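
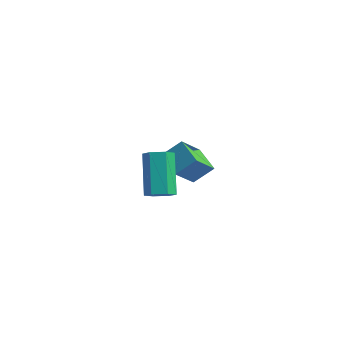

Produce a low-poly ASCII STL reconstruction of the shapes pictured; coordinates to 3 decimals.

solid 
facet normal 0.427 -0.281 -0.860
outer loop
vertex 3.141 -4.109 -1.501
vertex 2.569 -4.051 -1.804
vertex 2.972 -3.542 -1.77
endloop
endfacet
facet normal 0.866 0.400 0.300
outer loop
vertex 3.141 -4.109 -1.501
vertex 2.972 -3.542 -1.77
vertex 2.223 -3.508 0.347
endloop
endfacet
facet normal 0.866 0.400 0.300
outer loop
vertex 2.223 -3.508 0.347
vertex 2.972 -3.542 -1.77
vertex 2.054 -2.941 0.079
endloop
endfacet
facet normal -0.427 0.279 0.860
outer loop
vertex 2.223 -3.508 0.347
vertex 2.054 -2.941 0.079
vertex 1.651 -3.449 0.044
endloop
endfacet
facet normal 0.427 -0.280 -0.860
outer loop
vertex 2.972 -3.542 -1.77
vertex 2.569 -4.051 -1.804
vertex 2.4 -3.483 -2.073
endloop
endfacet
facet normal 0.208 0.956 -0.207
outer loop
vertex 2.972 -3.542 -1.77
vertex 2.4 -3.483 -2.073
vertex 2.054 -2.941 0.079
endloop
endfacet
facet normal 0.208 0.956 -0.207
outer loop
vertex 2.054 -2.941 0.079
vertex 2.4 -3.483 -2.073
vertex 1.482 -2.882 -0.224
endloop
endfacet
facet normal -0.427 0.279 0.860
outer loop
vertex 2.054 -2.941 0.079
vertex 1.482 -2.882 -0.224
vertex 1.651 -3.449 0.044
endloop
endfacet
facet normal 0.427 -0.280 -0.860
outer loop
vertex 2.4 -3.483 -2.073
vertex 2.569 -4.051 -1.804
vertex 1.997 -3.992 -2.107
endloop
endfacet
facet normal -0.659 0.555 -0.508
outer loop
vertex 2.4 -3.483 -2.073
vertex 1.997 -3.992 -2.107
vertex 1.482 -2.882 -0.224
endloop
endfacet
facet normal -0.658 0.556 -0.508
outer loop
vertex 1.482 -2.882 -0.224
vertex 1.997 -3.992 -2.107
vertex 1.079 -3.391 -0.259
endloop
endfacet
facet normal -0.427 0.279 0.860
outer loop
vertex 1.482 -2.882 -0.224
vertex 1.079 -3.391 -0.259
vertex 1.651 -3.449 0.044
endloop
endfacet
facet normal 0.427 -0.279 -0.860
outer loop
vertex 1.997 -3.992 -2.107
vertex 2.569 -4.051 -1.804
vertex 2.166 -4.559 -1.839
endloop
endfacet
facet normal -0.866 -0.400 -0.300
outer loop
vertex 1.997 -3.992 -2.107
vertex 2.166 -4.559 -1.839
vertex 1.079 -3.391 -0.259
endloop
endfacet
facet normal -0.866 -0.400 -0.300
outer loop
vertex 1.079 -3.391 -0.259
vertex 2.166 -4.559 -1.839
vertex 1.248 -3.958 0.01
endloop
endfacet
facet normal -0.427 0.281 0.860
outer loop
vertex 1.079 -3.391 -0.259
vertex 1.248 -3.958 0.01
vertex 1.651 -3.449 0.044
endloop
endfacet
facet normal 0.427 -0.279 -0.860
outer loop
vertex 2.166 -4.559 -1.839
vertex 2.569 -4.051 -1.804
vertex 2.738 -4.618 -1.536
endloop
endfacet
facet normal -0.208 -0.956 0.207
outer loop
vertex 2.166 -4.559 -1.839
vertex 2.738 -4.618 -1.536
vertex 1.248 -3.958 0.01
endloop
endfacet
facet normal -0.208 -0.956 0.207
outer loop
vertex 1.248 -3.958 0.01
vertex 2.738 -4.618 -1.536
vertex 1.82 -4.017 0.313
endloop
endfacet
facet normal -0.427 0.280 0.860
outer loop
vertex 1.248 -3.958 0.01
vertex 1.82 -4.017 0.313
vertex 1.651 -3.449 0.044
endloop
endfacet
facet normal 0.427 -0.279 -0.860
outer loop
vertex 2.738 -4.618 -1.536
vertex 2.569 -4.051 -1.804
vertex 3.141 -4.109 -1.501
endloop
endfacet
facet normal 0.658 -0.556 0.508
outer loop
vertex 2.738 -4.618 -1.536
vertex 3.141 -4.109 -1.501
vertex 1.82 -4.017 0.313
endloop
endfacet
facet normal 0.659 -0.555 0.508
outer loop
vertex 1.82 -4.017 0.313
vertex 3.141 -4.109 -1.501
vertex 2.223 -3.508 0.347
endloop
endfacet
facet normal -0.427 0.280 0.860
outer loop
vertex 1.82 -4.017 0.313
vertex 2.223 -3.508 0.347
vertex 1.651 -3.449 0.044
endloop
endfacet
facet normal -0.892 0.135 0.432
outer loop
vertex -2.976 1.224 -2.137
vertex -3.245 2.433 -3.07
vertex -3.494 0.466 -2.971
endloop
endfacet
facet normal 0.174 -0.780 0.601
outer loop
vertex -2.175 0.267 -3.61
vertex -2.976 1.224 -2.137
vertex -3.494 0.466 -2.971
endloop
endfacet
facet normal -0.891 0.135 0.433
outer loop
vertex -3.494 0.466 -2.971
vertex -3.245 2.433 -3.07
vertex -3.764 1.675 -3.903
endloop
endfacet
facet normal -0.418 -0.611 -0.672
outer loop
vertex -3.764 1.675 -3.903
vertex -2.175 0.267 -3.61
vertex -3.494 0.466 -2.971
endloop
endfacet
facet normal 0.418 0.612 0.672
outer loop
vertex -2.976 1.224 -2.137
vertex -1.926 2.234 -3.709
vertex -3.245 2.433 -3.07
endloop
endfacet
facet normal 0.174 -0.780 0.601
outer loop
vertex -1.656 1.025 -2.777
vertex -2.976 1.224 -2.137
vertex -2.175 0.267 -3.61
endloop
endfacet
facet normal 0.418 0.611 0.672
outer loop
vertex -1.656 1.025 -2.777
vertex -1.926 2.234 -3.709
vertex -2.976 1.224 -2.137
endloop
endfacet
facet normal -0.174 0.780 -0.601
outer loop
vertex -3.245 2.433 -3.07
vertex -1.926 2.234 -3.709
vertex -3.764 1.675 -3.903
endloop
endfacet
facet normal -0.418 -0.611 -0.672
outer loop
vertex -2.444 1.476 -4.543
vertex -2.175 0.267 -3.61
vertex -3.764 1.675 -3.903
endloop
endfacet
facet normal -0.174 0.780 -0.601
outer loop
vertex -3.764 1.675 -3.903
vertex -1.926 2.234 -3.709
vertex -2.444 1.476 -4.543
endloop
endfacet
facet normal 0.892 -0.135 -0.432
outer loop
vertex -2.444 1.476 -4.543
vertex -1.656 1.025 -2.777
vertex -2.175 0.267 -3.61
endloop
endfacet
facet normal 0.892 -0.134 -0.432
outer loop
vertex -1.926 2.234 -3.709
vertex -1.656 1.025 -2.777
vertex -2.444 1.476 -4.543
endloop
endfacet

endsolid


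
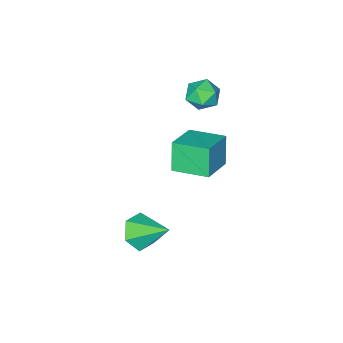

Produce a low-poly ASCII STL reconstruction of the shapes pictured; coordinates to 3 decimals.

solid 
facet normal -0.063 0.250 0.966
outer loop
vertex -2.544 1.328 1.811
vertex -2.776 0.521 2.005
vertex -1.942 0.741 2.002
endloop
endfacet
facet normal 0.429 0.646 0.631
outer loop
vertex -2.544 1.328 1.811
vertex -1.942 0.741 2.002
vertex -1.815 1.292 1.352
endloop
endfacet
facet normal 0.109 0.989 0.096
outer loop
vertex -2.544 1.328 1.811
vertex -1.815 1.292 1.352
vertex -2.569 1.414 0.953
endloop
endfacet
facet normal -0.581 0.808 0.098
outer loop
vertex -2.544 1.328 1.811
vertex -2.569 1.414 0.953
vertex -3.164 0.937 1.357
endloop
endfacet
facet normal -0.687 0.351 0.636
outer loop
vertex -2.544 1.328 1.811
vertex -3.164 0.937 1.357
vertex -2.776 0.521 2.005
endloop
endfacet
facet normal 0.914 0.204 0.351
outer loop
vertex -1.815 1.292 1.352
vertex -1.942 0.741 2.002
vertex -1.596 0.463 1.263
endloop
endfacet
facet normal 0.118 -0.435 0.893
outer loop
vertex -1.942 0.741 2.002
vertex -2.776 0.521 2.005
vertex -2.191 -0.014 1.667
endloop
endfacet
facet normal -0.892 -0.274 0.358
outer loop
vertex -2.776 0.521 2.005
vertex -3.164 0.937 1.357
vertex -2.945 0.108 1.268
endloop
endfacet
facet normal -0.721 0.465 -0.513
outer loop
vertex -3.164 0.937 1.357
vertex -2.569 1.414 0.953
vertex -2.818 0.659 0.618
endloop
endfacet
facet normal 0.396 0.759 -0.516
outer loop
vertex -2.569 1.414 0.953
vertex -1.815 1.292 1.352
vertex -1.984 0.879 0.615
endloop
endfacet
facet normal 0.581 -0.808 -0.098
outer loop
vertex -2.216 0.072 0.809
vertex -1.596 0.463 1.263
vertex -2.191 -0.014 1.667
endloop
endfacet
facet normal -0.109 -0.989 -0.096
outer loop
vertex -2.216 0.072 0.809
vertex -2.191 -0.014 1.667
vertex -2.945 0.108 1.268
endloop
endfacet
facet normal -0.429 -0.646 -0.631
outer loop
vertex -2.216 0.072 0.809
vertex -2.945 0.108 1.268
vertex -2.818 0.659 0.618
endloop
endfacet
facet normal 0.063 -0.250 -0.966
outer loop
vertex -2.216 0.072 0.809
vertex -2.818 0.659 0.618
vertex -1.984 0.879 0.615
endloop
endfacet
facet normal 0.687 -0.351 -0.636
outer loop
vertex -2.216 0.072 0.809
vertex -1.984 0.879 0.615
vertex -1.596 0.463 1.263
endloop
endfacet
facet normal 0.721 -0.465 0.513
outer loop
vertex -2.191 -0.014 1.667
vertex -1.596 0.463 1.263
vertex -1.942 0.741 2.002
endloop
endfacet
facet normal -0.396 -0.759 0.516
outer loop
vertex -2.945 0.108 1.268
vertex -2.191 -0.014 1.667
vertex -2.776 0.521 2.005
endloop
endfacet
facet normal -0.914 -0.204 -0.351
outer loop
vertex -2.818 0.659 0.618
vertex -2.945 0.108 1.268
vertex -3.164 0.937 1.357
endloop
endfacet
facet normal -0.118 0.435 -0.893
outer loop
vertex -1.984 0.879 0.615
vertex -2.818 0.659 0.618
vertex -2.569 1.414 0.953
endloop
endfacet
facet normal 0.892 0.274 -0.358
outer loop
vertex -1.596 0.463 1.263
vertex -1.984 0.879 0.615
vertex -1.815 1.292 1.352
endloop
endfacet
facet normal -0.874 -0.358 -0.328
outer loop
vertex -1.823 0.467 -1.038
vertex -2.559 2.034 -0.786
vertex -1.449 0.873 -2.476
endloop
endfacet
facet normal 0.420 -0.896 -0.144
outer loop
vertex 0.099 1.506 -1.894
vertex -1.823 0.467 -1.038
vertex -1.449 0.873 -2.476
endloop
endfacet
facet normal -0.874 -0.357 -0.329
outer loop
vertex -1.449 0.873 -2.476
vertex -2.559 2.034 -0.786
vertex -2.184 2.441 -2.224
endloop
endfacet
facet normal 0.243 0.264 -0.933
outer loop
vertex -2.184 2.441 -2.224
vertex 0.099 1.506 -1.894
vertex -1.449 0.873 -2.476
endloop
endfacet
facet normal -0.243 -0.264 0.933
outer loop
vertex -1.823 0.467 -1.038
vertex -1.011 2.667 -0.204
vertex -2.559 2.034 -0.786
endloop
endfacet
facet normal 0.420 -0.896 -0.144
outer loop
vertex -0.276 1.099 -0.456
vertex -1.823 0.467 -1.038
vertex 0.099 1.506 -1.894
endloop
endfacet
facet normal -0.243 -0.264 0.933
outer loop
vertex -0.276 1.099 -0.456
vertex -1.011 2.667 -0.204
vertex -1.823 0.467 -1.038
endloop
endfacet
facet normal -0.420 0.896 0.144
outer loop
vertex -2.559 2.034 -0.786
vertex -1.011 2.667 -0.204
vertex -2.184 2.441 -2.224
endloop
endfacet
facet normal 0.243 0.264 -0.933
outer loop
vertex -0.637 3.073 -1.642
vertex 0.099 1.506 -1.894
vertex -2.184 2.441 -2.224
endloop
endfacet
facet normal -0.420 0.896 0.144
outer loop
vertex -2.184 2.441 -2.224
vertex -1.011 2.667 -0.204
vertex -0.637 3.073 -1.642
endloop
endfacet
facet normal 0.874 0.358 0.329
outer loop
vertex -0.637 3.073 -1.642
vertex -0.276 1.099 -0.456
vertex 0.099 1.506 -1.894
endloop
endfacet
facet normal 0.874 0.357 0.328
outer loop
vertex -1.011 2.667 -0.204
vertex -0.276 1.099 -0.456
vertex -0.637 3.073 -1.642
endloop
endfacet
facet normal 0.228 -0.786 -0.575
outer loop
vertex 3.423 2.433 -2.443
vertex 3.015 2.853 -3.178
vertex 3.929 2.991 -3.005
endloop
endfacet
facet normal 0.646 0.166 0.746
outer loop
vertex 3.423 2.433 -2.443
vertex 3.929 2.991 -3.005
vertex 2.605 4.267 -2.142
endloop
endfacet
facet normal 0.228 -0.785 -0.576
outer loop
vertex 3.929 2.991 -3.005
vertex 3.015 2.853 -3.178
vertex 3.52 3.412 -3.74
endloop
endfacet
facet normal 0.700 0.714 0.019
outer loop
vertex 3.929 2.991 -3.005
vertex 3.52 3.412 -3.74
vertex 2.605 4.267 -2.142
endloop
endfacet
facet normal 0.229 -0.785 -0.576
outer loop
vertex 3.52 3.412 -3.74
vertex 3.015 2.853 -3.178
vertex 2.607 3.273 -3.913
endloop
endfacet
facet normal -0.040 0.871 -0.489
outer loop
vertex 3.52 3.412 -3.74
vertex 2.607 3.273 -3.913
vertex 2.605 4.267 -2.142
endloop
endfacet
facet normal 0.228 -0.786 -0.575
outer loop
vertex 2.607 3.273 -3.913
vertex 3.015 2.853 -3.178
vertex 2.101 2.715 -3.351
endloop
endfacet
facet normal -0.833 0.482 -0.271
outer loop
vertex 2.607 3.273 -3.913
vertex 2.101 2.715 -3.351
vertex 2.605 4.267 -2.142
endloop
endfacet
facet normal 0.228 -0.786 -0.575
outer loop
vertex 2.101 2.715 -3.351
vertex 3.015 2.853 -3.178
vertex 2.51 2.295 -2.616
endloop
endfacet
facet normal -0.888 -0.067 0.456
outer loop
vertex 2.101 2.715 -3.351
vertex 2.51 2.295 -2.616
vertex 2.605 4.267 -2.142
endloop
endfacet
facet normal 0.228 -0.786 -0.575
outer loop
vertex 2.51 2.295 -2.616
vertex 3.015 2.853 -3.178
vertex 3.423 2.433 -2.443
endloop
endfacet
facet normal -0.149 -0.224 0.963
outer loop
vertex 2.51 2.295 -2.616
vertex 3.423 2.433 -2.443
vertex 2.605 4.267 -2.142
endloop
endfacet

endsolid


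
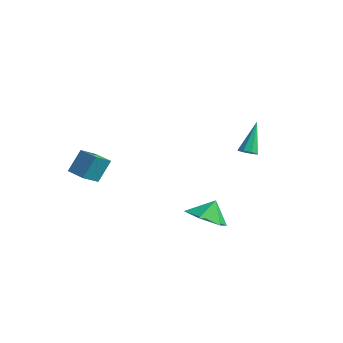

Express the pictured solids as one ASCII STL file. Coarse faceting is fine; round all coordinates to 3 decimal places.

solid 
facet normal -0.016 -0.538 -0.843
outer loop
vertex 4.328 0.309 -3.743
vertex 3.241 0.383 -3.77
vertex 3.851 1.139 -4.264
endloop
endfacet
facet normal 0.703 0.621 0.347
outer loop
vertex 4.328 0.309 -3.743
vertex 3.851 1.139 -4.264
vertex 3.259 0.997 -2.81
endloop
endfacet
facet normal -0.015 -0.538 -0.843
outer loop
vertex 3.851 1.139 -4.264
vertex 3.241 0.383 -3.77
vertex 2.764 1.213 -4.292
endloop
endfacet
facet normal 0.064 0.990 0.123
outer loop
vertex 3.851 1.139 -4.264
vertex 2.764 1.213 -4.292
vertex 3.259 0.997 -2.81
endloop
endfacet
facet normal -0.015 -0.538 -0.843
outer loop
vertex 2.764 1.213 -4.292
vertex 3.241 0.383 -3.77
vertex 2.154 0.457 -3.798
endloop
endfacet
facet normal -0.628 0.712 0.314
outer loop
vertex 2.764 1.213 -4.292
vertex 2.154 0.457 -3.798
vertex 3.259 0.997 -2.81
endloop
endfacet
facet normal -0.015 -0.538 -0.843
outer loop
vertex 2.154 0.457 -3.798
vertex 3.241 0.383 -3.77
vertex 2.631 -0.373 -3.276
endloop
endfacet
facet normal -0.683 0.065 0.728
outer loop
vertex 2.154 0.457 -3.798
vertex 2.631 -0.373 -3.276
vertex 3.259 0.997 -2.81
endloop
endfacet
facet normal -0.016 -0.538 -0.843
outer loop
vertex 2.631 -0.373 -3.276
vertex 3.241 0.383 -3.77
vertex 3.718 -0.447 -3.249
endloop
endfacet
facet normal -0.044 -0.303 0.952
outer loop
vertex 2.631 -0.373 -3.276
vertex 3.718 -0.447 -3.249
vertex 3.259 0.997 -2.81
endloop
endfacet
facet normal -0.016 -0.538 -0.843
outer loop
vertex 3.718 -0.447 -3.249
vertex 3.241 0.383 -3.77
vertex 4.328 0.309 -3.743
endloop
endfacet
facet normal 0.648 -0.025 0.761
outer loop
vertex 3.718 -0.447 -3.249
vertex 4.328 0.309 -3.743
vertex 3.259 0.997 -2.81
endloop
endfacet
facet normal 0.221 -0.513 -0.829
outer loop
vertex 3.091 3.355 -0.527
vertex 2.656 3.513 -0.741
vertex 3.134 3.69 -0.723
endloop
endfacet
facet normal 0.885 0.145 0.443
outer loop
vertex 3.091 3.355 -0.527
vertex 3.134 3.69 -0.723
vertex 2.244 4.467 0.801
endloop
endfacet
facet normal 0.221 -0.512 -0.830
outer loop
vertex 3.134 3.69 -0.723
vertex 2.656 3.513 -0.741
vertex 2.897 3.922 -0.929
endloop
endfacet
facet normal 0.686 0.727 0.030
outer loop
vertex 3.134 3.69 -0.723
vertex 2.897 3.922 -0.929
vertex 2.244 4.467 0.801
endloop
endfacet
facet normal 0.224 -0.513 -0.829
outer loop
vertex 2.897 3.922 -0.929
vertex 2.656 3.513 -0.741
vertex 2.519 3.914 -1.026
endloop
endfacet
facet normal 0.052 0.958 -0.282
outer loop
vertex 2.897 3.922 -0.929
vertex 2.519 3.914 -1.026
vertex 2.244 4.467 0.801
endloop
endfacet
facet normal 0.220 -0.514 -0.829
outer loop
vertex 2.519 3.914 -1.026
vertex 2.656 3.513 -0.741
vertex 2.221 3.672 -0.955
endloop
endfacet
facet normal -0.643 0.701 -0.309
outer loop
vertex 2.519 3.914 -1.026
vertex 2.221 3.672 -0.955
vertex 2.244 4.467 0.801
endloop
endfacet
facet normal 0.221 -0.512 -0.830
outer loop
vertex 2.221 3.672 -0.955
vertex 2.656 3.513 -0.741
vertex 2.178 3.337 -0.76
endloop
endfacet
facet normal -0.994 0.107 -0.035
outer loop
vertex 2.221 3.672 -0.955
vertex 2.178 3.337 -0.76
vertex 2.244 4.467 0.801
endloop
endfacet
facet normal 0.221 -0.511 -0.830
outer loop
vertex 2.178 3.337 -0.76
vertex 2.656 3.513 -0.741
vertex 2.415 3.105 -0.554
endloop
endfacet
facet normal -0.794 -0.476 0.378
outer loop
vertex 2.178 3.337 -0.76
vertex 2.415 3.105 -0.554
vertex 2.244 4.467 0.801
endloop
endfacet
facet normal 0.224 -0.512 -0.829
outer loop
vertex 2.415 3.105 -0.554
vertex 2.656 3.513 -0.741
vertex 2.793 3.113 -0.457
endloop
endfacet
facet normal -0.162 -0.706 0.689
outer loop
vertex 2.415 3.105 -0.554
vertex 2.793 3.113 -0.457
vertex 2.244 4.467 0.801
endloop
endfacet
facet normal 0.222 -0.513 -0.829
outer loop
vertex 2.793 3.113 -0.457
vertex 2.656 3.513 -0.741
vertex 3.091 3.355 -0.527
endloop
endfacet
facet normal 0.533 -0.450 0.717
outer loop
vertex 2.793 3.113 -0.457
vertex 3.091 3.355 -0.527
vertex 2.244 4.467 0.801
endloop
endfacet
facet normal -0.996 -0.051 0.071
outer loop
vertex -3.328 -1.606 -1.178
vertex -3.423 -0.623 -1.806
vertex -3.373 -2.351 -2.339
endloop
endfacet
facet normal 0.081 -0.840 0.536
outer loop
vertex -2.317 -2.297 -2.414
vertex -3.328 -1.606 -1.178
vertex -3.373 -2.351 -2.339
endloop
endfacet
facet normal -0.996 -0.051 0.071
outer loop
vertex -3.373 -2.351 -2.339
vertex -3.423 -0.623 -1.806
vertex -3.468 -1.368 -2.966
endloop
endfacet
facet normal -0.032 -0.540 -0.841
outer loop
vertex -3.468 -1.368 -2.966
vertex -2.317 -2.297 -2.414
vertex -3.373 -2.351 -2.339
endloop
endfacet
facet normal 0.032 0.540 0.841
outer loop
vertex -3.328 -1.606 -1.178
vertex -2.367 -0.569 -1.881
vertex -3.423 -0.623 -1.806
endloop
endfacet
facet normal 0.082 -0.840 0.536
outer loop
vertex -2.272 -1.552 -1.254
vertex -3.328 -1.606 -1.178
vertex -2.317 -2.297 -2.414
endloop
endfacet
facet normal 0.033 0.540 0.841
outer loop
vertex -2.272 -1.552 -1.254
vertex -2.367 -0.569 -1.881
vertex -3.328 -1.606 -1.178
endloop
endfacet
facet normal -0.081 0.840 -0.536
outer loop
vertex -3.423 -0.623 -1.806
vertex -2.367 -0.569 -1.881
vertex -3.468 -1.368 -2.966
endloop
endfacet
facet normal -0.033 -0.540 -0.841
outer loop
vertex -2.412 -1.314 -3.042
vertex -2.317 -2.297 -2.414
vertex -3.468 -1.368 -2.966
endloop
endfacet
facet normal -0.082 0.840 -0.536
outer loop
vertex -3.468 -1.368 -2.966
vertex -2.367 -0.569 -1.881
vertex -2.412 -1.314 -3.042
endloop
endfacet
facet normal 0.996 0.051 -0.071
outer loop
vertex -2.412 -1.314 -3.042
vertex -2.272 -1.552 -1.254
vertex -2.317 -2.297 -2.414
endloop
endfacet
facet normal 0.996 0.051 -0.071
outer loop
vertex -2.367 -0.569 -1.881
vertex -2.272 -1.552 -1.254
vertex -2.412 -1.314 -3.042
endloop
endfacet

endsolid


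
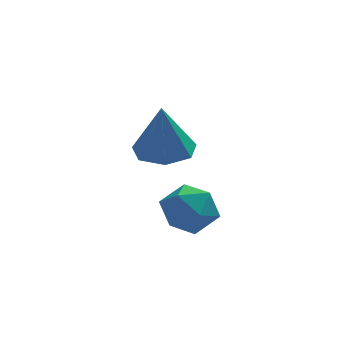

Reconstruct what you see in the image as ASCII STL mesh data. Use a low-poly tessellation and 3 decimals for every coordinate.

solid 
facet normal 0.060 0.113 -0.992
outer loop
vertex -3.007 -3.149 0.137
vertex -3.694 -2.466 0.173
vertex -2.732 -2.361 0.243
endloop
endfacet
facet normal 0.827 -0.348 0.442
outer loop
vertex -3.007 -3.149 0.137
vertex -2.732 -2.361 0.243
vertex -3.806 -2.674 2.007
endloop
endfacet
facet normal 0.060 0.113 -0.992
outer loop
vertex -2.732 -2.361 0.243
vertex -3.694 -2.466 0.173
vertex -3.182 -1.651 0.297
endloop
endfacet
facet normal 0.737 0.427 0.524
outer loop
vertex -2.732 -2.361 0.243
vertex -3.182 -1.651 0.297
vertex -3.806 -2.674 2.007
endloop
endfacet
facet normal 0.060 0.113 -0.992
outer loop
vertex -3.182 -1.651 0.297
vertex -3.694 -2.466 0.173
vertex -4.017 -1.555 0.257
endloop
endfacet
facet normal 0.072 0.844 0.531
outer loop
vertex -3.182 -1.651 0.297
vertex -4.017 -1.555 0.257
vertex -3.806 -2.674 2.007
endloop
endfacet
facet normal 0.062 0.113 -0.992
outer loop
vertex -4.017 -1.555 0.257
vertex -3.694 -2.466 0.173
vertex -4.609 -2.144 0.153
endloop
endfacet
facet normal -0.666 0.589 0.457
outer loop
vertex -4.017 -1.555 0.257
vertex -4.609 -2.144 0.153
vertex -3.806 -2.674 2.007
endloop
endfacet
facet normal 0.061 0.112 -0.992
outer loop
vertex -4.609 -2.144 0.153
vertex -3.694 -2.466 0.173
vertex -4.512 -2.976 0.065
endloop
endfacet
facet normal -0.922 -0.145 0.358
outer loop
vertex -4.609 -2.144 0.153
vertex -4.512 -2.976 0.065
vertex -3.806 -2.674 2.007
endloop
endfacet
facet normal 0.060 0.114 -0.992
outer loop
vertex -4.512 -2.976 0.065
vertex -3.694 -2.466 0.173
vertex -3.799 -3.423 0.057
endloop
endfacet
facet normal -0.503 -0.808 0.308
outer loop
vertex -4.512 -2.976 0.065
vertex -3.799 -3.423 0.057
vertex -3.806 -2.674 2.007
endloop
endfacet
facet normal 0.061 0.114 -0.992
outer loop
vertex -3.799 -3.423 0.057
vertex -3.694 -2.466 0.173
vertex -3.007 -3.149 0.137
endloop
endfacet
facet normal 0.275 -0.897 0.346
outer loop
vertex -3.799 -3.423 0.057
vertex -3.007 -3.149 0.137
vertex -3.806 -2.674 2.007
endloop
endfacet
facet normal 0.207 0.946 0.249
outer loop
vertex -3.207 -2.139 -2.34
vertex -3.098 -2.411 -1.396
vertex -2.32 -2.421 -2.006
endloop
endfacet
facet normal 0.415 0.808 -0.419
outer loop
vertex -3.207 -2.139 -2.34
vertex -2.32 -2.421 -2.006
vertex -2.632 -2.722 -2.894
endloop
endfacet
facet normal -0.157 0.594 -0.789
outer loop
vertex -3.207 -2.139 -2.34
vertex -2.632 -2.722 -2.894
vertex -3.603 -2.898 -2.833
endloop
endfacet
facet normal -0.719 0.601 -0.348
outer loop
vertex -3.207 -2.139 -2.34
vertex -3.603 -2.898 -2.833
vertex -3.891 -2.706 -1.907
endloop
endfacet
facet normal -0.493 0.819 0.293
outer loop
vertex -3.207 -2.139 -2.34
vertex -3.891 -2.706 -1.907
vertex -3.098 -2.411 -1.396
endloop
endfacet
facet normal 0.878 0.265 -0.398
outer loop
vertex -2.632 -2.722 -2.894
vertex -2.32 -2.421 -2.006
vertex -2.169 -3.354 -2.293
endloop
endfacet
facet normal 0.542 0.489 0.683
outer loop
vertex -2.32 -2.421 -2.006
vertex -3.098 -2.411 -1.396
vertex -2.457 -3.162 -1.367
endloop
endfacet
facet normal -0.592 0.284 0.754
outer loop
vertex -3.098 -2.411 -1.396
vertex -3.891 -2.706 -1.907
vertex -3.428 -3.338 -1.306
endloop
endfacet
facet normal -0.957 -0.068 -0.283
outer loop
vertex -3.891 -2.706 -1.907
vertex -3.603 -2.898 -2.833
vertex -3.74 -3.639 -2.194
endloop
endfacet
facet normal -0.048 -0.080 -0.996
outer loop
vertex -3.603 -2.898 -2.833
vertex -2.632 -2.722 -2.894
vertex -2.962 -3.649 -2.804
endloop
endfacet
facet normal 0.719 -0.601 0.348
outer loop
vertex -2.853 -3.921 -1.86
vertex -2.169 -3.354 -2.293
vertex -2.457 -3.162 -1.367
endloop
endfacet
facet normal 0.157 -0.594 0.789
outer loop
vertex -2.853 -3.921 -1.86
vertex -2.457 -3.162 -1.367
vertex -3.428 -3.338 -1.306
endloop
endfacet
facet normal -0.415 -0.808 0.419
outer loop
vertex -2.853 -3.921 -1.86
vertex -3.428 -3.338 -1.306
vertex -3.74 -3.639 -2.194
endloop
endfacet
facet normal -0.207 -0.946 -0.249
outer loop
vertex -2.853 -3.921 -1.86
vertex -3.74 -3.639 -2.194
vertex -2.962 -3.649 -2.804
endloop
endfacet
facet normal 0.493 -0.819 -0.293
outer loop
vertex -2.853 -3.921 -1.86
vertex -2.962 -3.649 -2.804
vertex -2.169 -3.354 -2.293
endloop
endfacet
facet normal 0.957 0.068 0.283
outer loop
vertex -2.457 -3.162 -1.367
vertex -2.169 -3.354 -2.293
vertex -2.32 -2.421 -2.006
endloop
endfacet
facet normal 0.048 0.080 0.996
outer loop
vertex -3.428 -3.338 -1.306
vertex -2.457 -3.162 -1.367
vertex -3.098 -2.411 -1.396
endloop
endfacet
facet normal -0.878 -0.265 0.398
outer loop
vertex -3.74 -3.639 -2.194
vertex -3.428 -3.338 -1.306
vertex -3.891 -2.706 -1.907
endloop
endfacet
facet normal -0.542 -0.489 -0.683
outer loop
vertex -2.962 -3.649 -2.804
vertex -3.74 -3.639 -2.194
vertex -3.603 -2.898 -2.833
endloop
endfacet
facet normal 0.592 -0.284 -0.754
outer loop
vertex -2.169 -3.354 -2.293
vertex -2.962 -3.649 -2.804
vertex -2.632 -2.722 -2.894
endloop
endfacet

endsolid


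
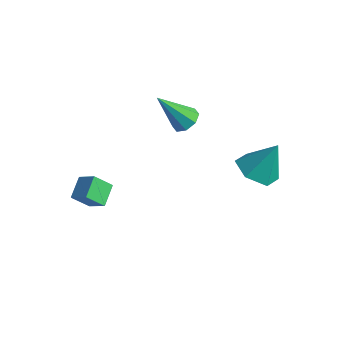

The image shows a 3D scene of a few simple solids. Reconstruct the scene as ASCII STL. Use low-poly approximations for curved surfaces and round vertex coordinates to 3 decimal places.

solid 
facet normal -0.305 -0.383 -0.872
outer loop
vertex 4.007 1.415 -1.693
vertex 3.11 1.863 -1.576
vertex 3.858 2.347 -2.05
endloop
endfacet
facet normal 0.976 0.193 0.097
outer loop
vertex 4.007 1.415 -1.693
vertex 3.858 2.347 -2.05
vertex 3.63 2.517 -0.084
endloop
endfacet
facet normal -0.305 -0.383 -0.872
outer loop
vertex 3.858 2.347 -2.05
vertex 3.11 1.863 -1.576
vertex 2.96 2.796 -1.933
endloop
endfacet
facet normal 0.444 0.895 -0.026
outer loop
vertex 3.858 2.347 -2.05
vertex 2.96 2.796 -1.933
vertex 3.63 2.517 -0.084
endloop
endfacet
facet normal -0.305 -0.383 -0.872
outer loop
vertex 2.96 2.796 -1.933
vertex 3.11 1.863 -1.576
vertex 2.212 2.311 -1.459
endloop
endfacet
facet normal -0.394 0.877 0.275
outer loop
vertex 2.96 2.796 -1.933
vertex 2.212 2.311 -1.459
vertex 3.63 2.517 -0.084
endloop
endfacet
facet normal -0.305 -0.383 -0.872
outer loop
vertex 2.212 2.311 -1.459
vertex 3.11 1.863 -1.576
vertex 2.361 1.378 -1.101
endloop
endfacet
facet normal -0.699 0.156 0.698
outer loop
vertex 2.212 2.311 -1.459
vertex 2.361 1.378 -1.101
vertex 3.63 2.517 -0.084
endloop
endfacet
facet normal -0.305 -0.383 -0.872
outer loop
vertex 2.361 1.378 -1.101
vertex 3.11 1.863 -1.576
vertex 3.259 0.93 -1.218
endloop
endfacet
facet normal -0.166 -0.547 0.820
outer loop
vertex 2.361 1.378 -1.101
vertex 3.259 0.93 -1.218
vertex 3.63 2.517 -0.084
endloop
endfacet
facet normal -0.305 -0.383 -0.872
outer loop
vertex 3.259 0.93 -1.218
vertex 3.11 1.863 -1.576
vertex 4.007 1.415 -1.693
endloop
endfacet
facet normal 0.672 -0.528 0.519
outer loop
vertex 3.259 0.93 -1.218
vertex 4.007 1.415 -1.693
vertex 3.63 2.517 -0.084
endloop
endfacet
facet normal -0.822 -0.051 -0.567
outer loop
vertex -2.716 -2.376 -2.719
vertex -2.245 -1.808 -3.452
vertex -2.349 -3.262 -3.171
endloop
endfacet
facet normal -0.453 -0.547 0.704
outer loop
vertex -1.535 -3.212 -2.608
vertex -2.716 -2.376 -2.719
vertex -2.349 -3.262 -3.171
endloop
endfacet
facet normal -0.821 -0.051 -0.568
outer loop
vertex -2.349 -3.262 -3.171
vertex -2.245 -1.808 -3.452
vertex -1.878 -2.694 -3.903
endloop
endfacet
facet normal 0.346 -0.836 -0.426
outer loop
vertex -1.878 -2.694 -3.903
vertex -1.535 -3.212 -2.608
vertex -2.349 -3.262 -3.171
endloop
endfacet
facet normal -0.346 0.836 0.426
outer loop
vertex -2.716 -2.376 -2.719
vertex -1.431 -1.758 -2.889
vertex -2.245 -1.808 -3.452
endloop
endfacet
facet normal -0.453 -0.546 0.705
outer loop
vertex -1.902 -2.326 -2.157
vertex -2.716 -2.376 -2.719
vertex -1.535 -3.212 -2.608
endloop
endfacet
facet normal -0.346 0.836 0.426
outer loop
vertex -1.902 -2.326 -2.157
vertex -1.431 -1.758 -2.889
vertex -2.716 -2.376 -2.719
endloop
endfacet
facet normal 0.453 0.546 -0.704
outer loop
vertex -2.245 -1.808 -3.452
vertex -1.431 -1.758 -2.889
vertex -1.878 -2.694 -3.903
endloop
endfacet
facet normal 0.345 -0.836 -0.426
outer loop
vertex -1.064 -2.644 -3.341
vertex -1.535 -3.212 -2.608
vertex -1.878 -2.694 -3.903
endloop
endfacet
facet normal 0.453 0.547 -0.704
outer loop
vertex -1.878 -2.694 -3.903
vertex -1.431 -1.758 -2.889
vertex -1.064 -2.644 -3.341
endloop
endfacet
facet normal 0.822 0.051 0.568
outer loop
vertex -1.064 -2.644 -3.341
vertex -1.902 -2.326 -2.157
vertex -1.535 -3.212 -2.608
endloop
endfacet
facet normal 0.822 0.051 0.568
outer loop
vertex -1.431 -1.758 -2.889
vertex -1.902 -2.326 -2.157
vertex -1.064 -2.644 -3.341
endloop
endfacet
facet normal 0.437 0.416 -0.797
outer loop
vertex -0.037 1.181 -0.484
vertex -0.496 1.683 -0.474
vertex 0.114 1.584 -0.191
endloop
endfacet
facet normal 0.675 -0.582 0.453
outer loop
vertex -0.037 1.181 -0.484
vertex 0.114 1.584 -0.191
vertex -1.344 0.877 1.074
endloop
endfacet
facet normal 0.437 0.415 -0.798
outer loop
vertex 0.114 1.584 -0.191
vertex -0.496 1.683 -0.474
vertex -0.092 2.045 -0.064
endloop
endfacet
facet normal 0.634 0.071 0.770
outer loop
vertex 0.114 1.584 -0.191
vertex -0.092 2.045 -0.064
vertex -1.344 0.877 1.074
endloop
endfacet
facet normal 0.437 0.416 -0.798
outer loop
vertex -0.092 2.045 -0.064
vertex -0.496 1.683 -0.474
vertex -0.535 2.294 -0.177
endloop
endfacet
facet normal 0.143 0.608 0.781
outer loop
vertex -0.092 2.045 -0.064
vertex -0.535 2.294 -0.177
vertex -1.344 0.877 1.074
endloop
endfacet
facet normal 0.437 0.416 -0.798
outer loop
vertex -0.535 2.294 -0.177
vertex -0.496 1.683 -0.474
vertex -0.955 2.185 -0.464
endloop
endfacet
facet normal -0.512 0.714 0.478
outer loop
vertex -0.535 2.294 -0.177
vertex -0.955 2.185 -0.464
vertex -1.344 0.877 1.074
endloop
endfacet
facet normal 0.436 0.414 -0.799
outer loop
vertex -0.955 2.185 -0.464
vertex -0.496 1.683 -0.474
vertex -1.107 1.782 -0.756
endloop
endfacet
facet normal -0.944 0.327 0.040
outer loop
vertex -0.955 2.185 -0.464
vertex -1.107 1.782 -0.756
vertex -1.344 0.877 1.074
endloop
endfacet
facet normal 0.436 0.417 -0.798
outer loop
vertex -1.107 1.782 -0.756
vertex -0.496 1.683 -0.474
vertex -0.901 1.322 -0.884
endloop
endfacet
facet normal -0.903 -0.327 -0.279
outer loop
vertex -1.107 1.782 -0.756
vertex -0.901 1.322 -0.884
vertex -1.344 0.877 1.074
endloop
endfacet
facet normal 0.437 0.416 -0.798
outer loop
vertex -0.901 1.322 -0.884
vertex -0.496 1.683 -0.474
vertex -0.458 1.073 -0.771
endloop
endfacet
facet normal -0.412 -0.864 -0.290
outer loop
vertex -0.901 1.322 -0.884
vertex -0.458 1.073 -0.771
vertex -1.344 0.877 1.074
endloop
endfacet
facet normal 0.437 0.416 -0.798
outer loop
vertex -0.458 1.073 -0.771
vertex -0.496 1.683 -0.474
vertex -0.037 1.181 -0.484
endloop
endfacet
facet normal 0.241 -0.971 0.012
outer loop
vertex -0.458 1.073 -0.771
vertex -0.037 1.181 -0.484
vertex -1.344 0.877 1.074
endloop
endfacet

endsolid


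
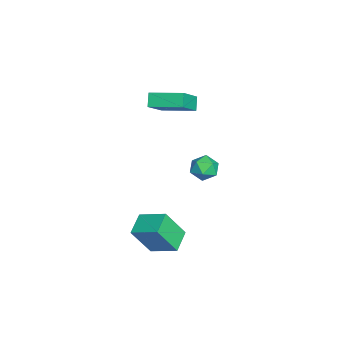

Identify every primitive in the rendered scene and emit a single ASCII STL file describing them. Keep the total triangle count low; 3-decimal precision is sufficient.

solid 
facet normal -0.676 0.031 0.736
outer loop
vertex -2.973 0.699 4.737
vertex -2.39 2.708 5.188
vertex -4.418 1.422 3.381
endloop
endfacet
facet normal -0.272 -0.939 -0.211
outer loop
vertex -3.75 1.392 2.652
vertex -2.973 0.699 4.737
vertex -4.418 1.422 3.381
endloop
endfacet
facet normal -0.676 0.030 0.737
outer loop
vertex -4.418 1.422 3.381
vertex -2.39 2.708 5.188
vertex -3.836 3.431 3.832
endloop
endfacet
facet normal -0.686 0.343 -0.642
outer loop
vertex -3.836 3.431 3.832
vertex -3.75 1.392 2.652
vertex -4.418 1.422 3.381
endloop
endfacet
facet normal 0.685 -0.343 0.642
outer loop
vertex -2.973 0.699 4.737
vertex -1.722 2.678 4.459
vertex -2.39 2.708 5.188
endloop
endfacet
facet normal -0.272 -0.939 -0.211
outer loop
vertex -2.304 0.669 4.008
vertex -2.973 0.699 4.737
vertex -3.75 1.392 2.652
endloop
endfacet
facet normal 0.685 -0.343 0.643
outer loop
vertex -2.304 0.669 4.008
vertex -1.722 2.678 4.459
vertex -2.973 0.699 4.737
endloop
endfacet
facet normal 0.272 0.939 0.211
outer loop
vertex -2.39 2.708 5.188
vertex -1.722 2.678 4.459
vertex -3.836 3.431 3.832
endloop
endfacet
facet normal -0.685 0.343 -0.643
outer loop
vertex -3.167 3.401 3.103
vertex -3.75 1.392 2.652
vertex -3.836 3.431 3.832
endloop
endfacet
facet normal 0.272 0.939 0.211
outer loop
vertex -3.836 3.431 3.832
vertex -1.722 2.678 4.459
vertex -3.167 3.401 3.103
endloop
endfacet
facet normal 0.676 -0.031 -0.737
outer loop
vertex -3.167 3.401 3.103
vertex -2.304 0.669 4.008
vertex -3.75 1.392 2.652
endloop
endfacet
facet normal 0.676 -0.030 -0.736
outer loop
vertex -1.722 2.678 4.459
vertex -2.304 0.669 4.008
vertex -3.167 3.401 3.103
endloop
endfacet
facet normal -0.827 0.450 0.337
outer loop
vertex -4.267 3.952 -2.26
vertex -3.886 3.988 -1.372
vertex -3.741 4.717 -1.99
endloop
endfacet
facet normal -0.710 0.611 -0.349
outer loop
vertex -4.267 3.952 -2.26
vertex -3.741 4.717 -1.99
vertex -3.63 4.342 -2.874
endloop
endfacet
facet normal -0.695 0.003 -0.719
outer loop
vertex -4.267 3.952 -2.26
vertex -3.63 4.342 -2.874
vertex -3.707 3.381 -2.803
endloop
endfacet
facet normal -0.802 -0.536 -0.263
outer loop
vertex -4.267 3.952 -2.26
vertex -3.707 3.381 -2.803
vertex -3.865 3.161 -1.874
endloop
endfacet
facet normal -0.884 -0.259 0.390
outer loop
vertex -4.267 3.952 -2.26
vertex -3.865 3.161 -1.874
vertex -3.886 3.988 -1.372
endloop
endfacet
facet normal -0.067 0.915 -0.397
outer loop
vertex -3.63 4.342 -2.874
vertex -3.741 4.717 -1.99
vertex -2.855 4.619 -2.366
endloop
endfacet
facet normal -0.255 0.654 0.712
outer loop
vertex -3.741 4.717 -1.99
vertex -3.886 3.988 -1.372
vertex -3.013 4.399 -1.437
endloop
endfacet
facet normal -0.347 -0.493 0.798
outer loop
vertex -3.886 3.988 -1.372
vertex -3.865 3.161 -1.874
vertex -3.09 3.438 -1.366
endloop
endfacet
facet normal -0.214 -0.942 -0.259
outer loop
vertex -3.865 3.161 -1.874
vertex -3.707 3.381 -2.803
vertex -2.979 3.063 -2.25
endloop
endfacet
facet normal -0.041 -0.070 -0.997
outer loop
vertex -3.707 3.381 -2.803
vertex -3.63 4.342 -2.874
vertex -2.834 3.792 -2.868
endloop
endfacet
facet normal 0.802 0.536 0.263
outer loop
vertex -2.453 3.828 -1.98
vertex -2.855 4.619 -2.366
vertex -3.013 4.399 -1.437
endloop
endfacet
facet normal 0.695 -0.003 0.719
outer loop
vertex -2.453 3.828 -1.98
vertex -3.013 4.399 -1.437
vertex -3.09 3.438 -1.366
endloop
endfacet
facet normal 0.710 -0.611 0.349
outer loop
vertex -2.453 3.828 -1.98
vertex -3.09 3.438 -1.366
vertex -2.979 3.063 -2.25
endloop
endfacet
facet normal 0.827 -0.450 -0.337
outer loop
vertex -2.453 3.828 -1.98
vertex -2.979 3.063 -2.25
vertex -2.834 3.792 -2.868
endloop
endfacet
facet normal 0.884 0.259 -0.390
outer loop
vertex -2.453 3.828 -1.98
vertex -2.834 3.792 -2.868
vertex -2.855 4.619 -2.366
endloop
endfacet
facet normal 0.214 0.942 0.259
outer loop
vertex -3.013 4.399 -1.437
vertex -2.855 4.619 -2.366
vertex -3.741 4.717 -1.99
endloop
endfacet
facet normal 0.041 0.070 0.997
outer loop
vertex -3.09 3.438 -1.366
vertex -3.013 4.399 -1.437
vertex -3.886 3.988 -1.372
endloop
endfacet
facet normal 0.067 -0.915 0.397
outer loop
vertex -2.979 3.063 -2.25
vertex -3.09 3.438 -1.366
vertex -3.865 3.161 -1.874
endloop
endfacet
facet normal 0.255 -0.654 -0.712
outer loop
vertex -2.834 3.792 -2.868
vertex -2.979 3.063 -2.25
vertex -3.707 3.381 -2.803
endloop
endfacet
facet normal 0.347 0.493 -0.798
outer loop
vertex -2.855 4.619 -2.366
vertex -2.834 3.792 -2.868
vertex -3.63 4.342 -2.874
endloop
endfacet
facet normal -0.904 0.283 0.321
outer loop
vertex 2.947 0.434 -1.176
vertex 3.672 1.924 -0.449
vertex 2.618 1.505 -3.045
endloop
endfacet
facet normal -0.400 -0.824 -0.402
outer loop
vertex 3.928 1.096 -3.511
vertex 2.947 0.434 -1.176
vertex 2.618 1.505 -3.045
endloop
endfacet
facet normal -0.904 0.282 0.321
outer loop
vertex 2.618 1.505 -3.045
vertex 3.672 1.924 -0.449
vertex 3.342 2.996 -2.318
endloop
endfacet
facet normal -0.152 0.492 -0.857
outer loop
vertex 3.342 2.996 -2.318
vertex 3.928 1.096 -3.511
vertex 2.618 1.505 -3.045
endloop
endfacet
facet normal 0.151 -0.492 0.857
outer loop
vertex 2.947 0.434 -1.176
vertex 4.982 1.515 -0.915
vertex 3.672 1.924 -0.449
endloop
endfacet
facet normal -0.400 -0.824 -0.402
outer loop
vertex 4.258 0.024 -1.642
vertex 2.947 0.434 -1.176
vertex 3.928 1.096 -3.511
endloop
endfacet
facet normal 0.151 -0.492 0.858
outer loop
vertex 4.258 0.024 -1.642
vertex 4.982 1.515 -0.915
vertex 2.947 0.434 -1.176
endloop
endfacet
facet normal 0.400 0.824 0.402
outer loop
vertex 3.672 1.924 -0.449
vertex 4.982 1.515 -0.915
vertex 3.342 2.996 -2.318
endloop
endfacet
facet normal -0.151 0.492 -0.857
outer loop
vertex 4.653 2.586 -2.784
vertex 3.928 1.096 -3.511
vertex 3.342 2.996 -2.318
endloop
endfacet
facet normal 0.400 0.824 0.402
outer loop
vertex 3.342 2.996 -2.318
vertex 4.982 1.515 -0.915
vertex 4.653 2.586 -2.784
endloop
endfacet
facet normal 0.904 -0.283 -0.322
outer loop
vertex 4.653 2.586 -2.784
vertex 4.258 0.024 -1.642
vertex 3.928 1.096 -3.511
endloop
endfacet
facet normal 0.904 -0.282 -0.321
outer loop
vertex 4.982 1.515 -0.915
vertex 4.258 0.024 -1.642
vertex 4.653 2.586 -2.784
endloop
endfacet

endsolid


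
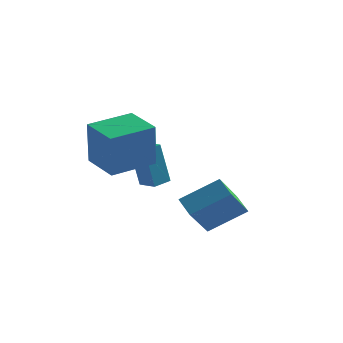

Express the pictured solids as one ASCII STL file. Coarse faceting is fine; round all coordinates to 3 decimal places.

solid 
facet normal -0.521 -0.842 -0.141
outer loop
vertex -2.196 -0.03 0.296
vertex -2.952 0.46 0.165
vertex -1.806 0.053 -1.643
endloop
endfacet
facet normal 0.830 -0.538 0.144
outer loop
vertex -1.368 0.76 -1.525
vertex -2.196 -0.03 0.296
vertex -1.806 0.053 -1.643
endloop
endfacet
facet normal -0.520 -0.842 -0.140
outer loop
vertex -1.806 0.053 -1.643
vertex -2.952 0.46 0.165
vertex -2.562 0.542 -1.774
endloop
endfacet
facet normal 0.197 0.042 -0.980
outer loop
vertex -2.562 0.542 -1.774
vertex -1.368 0.76 -1.525
vertex -1.806 0.053 -1.643
endloop
endfacet
facet normal -0.197 -0.042 0.980
outer loop
vertex -2.196 -0.03 0.296
vertex -2.514 1.167 0.283
vertex -2.952 0.46 0.165
endloop
endfacet
facet normal 0.831 -0.538 0.144
outer loop
vertex -1.758 0.678 0.414
vertex -2.196 -0.03 0.296
vertex -1.368 0.76 -1.525
endloop
endfacet
facet normal -0.197 -0.042 0.980
outer loop
vertex -1.758 0.678 0.414
vertex -2.514 1.167 0.283
vertex -2.196 -0.03 0.296
endloop
endfacet
facet normal -0.830 0.538 -0.144
outer loop
vertex -2.952 0.46 0.165
vertex -2.514 1.167 0.283
vertex -2.562 0.542 -1.774
endloop
endfacet
facet normal 0.197 0.042 -0.980
outer loop
vertex -2.124 1.25 -1.656
vertex -1.368 0.76 -1.525
vertex -2.562 0.542 -1.774
endloop
endfacet
facet normal -0.831 0.538 -0.144
outer loop
vertex -2.562 0.542 -1.774
vertex -2.514 1.167 0.283
vertex -2.124 1.25 -1.656
endloop
endfacet
facet normal 0.521 0.842 0.140
outer loop
vertex -2.124 1.25 -1.656
vertex -1.758 0.678 0.414
vertex -1.368 0.76 -1.525
endloop
endfacet
facet normal 0.520 0.842 0.141
outer loop
vertex -2.514 1.167 0.283
vertex -1.758 0.678 0.414
vertex -2.124 1.25 -1.656
endloop
endfacet
facet normal -0.754 0.633 0.175
outer loop
vertex -3.153 -4.029 2.835
vertex -1.889 -2.591 3.081
vertex -3.253 -3.603 0.863
endloop
endfacet
facet normal -0.655 -0.745 -0.128
outer loop
vertex -2.031 -4.629 0.579
vertex -3.153 -4.029 2.835
vertex -3.253 -3.603 0.863
endloop
endfacet
facet normal -0.754 0.633 0.175
outer loop
vertex -3.253 -3.603 0.863
vertex -1.889 -2.591 3.081
vertex -1.989 -2.165 1.109
endloop
endfacet
facet normal -0.050 0.211 -0.976
outer loop
vertex -1.989 -2.165 1.109
vertex -2.031 -4.629 0.579
vertex -3.253 -3.603 0.863
endloop
endfacet
facet normal 0.050 -0.211 0.976
outer loop
vertex -3.153 -4.029 2.835
vertex -0.667 -3.617 2.797
vertex -1.889 -2.591 3.081
endloop
endfacet
facet normal -0.655 -0.745 -0.128
outer loop
vertex -1.931 -5.055 2.551
vertex -3.153 -4.029 2.835
vertex -2.031 -4.629 0.579
endloop
endfacet
facet normal 0.050 -0.211 0.976
outer loop
vertex -1.931 -5.055 2.551
vertex -0.667 -3.617 2.797
vertex -3.153 -4.029 2.835
endloop
endfacet
facet normal 0.655 0.745 0.128
outer loop
vertex -1.889 -2.591 3.081
vertex -0.667 -3.617 2.797
vertex -1.989 -2.165 1.109
endloop
endfacet
facet normal -0.050 0.211 -0.976
outer loop
vertex -0.767 -3.191 0.825
vertex -2.031 -4.629 0.579
vertex -1.989 -2.165 1.109
endloop
endfacet
facet normal 0.655 0.745 0.128
outer loop
vertex -1.989 -2.165 1.109
vertex -0.667 -3.617 2.797
vertex -0.767 -3.191 0.825
endloop
endfacet
facet normal 0.754 -0.633 -0.175
outer loop
vertex -0.767 -3.191 0.825
vertex -1.931 -5.055 2.551
vertex -2.031 -4.629 0.579
endloop
endfacet
facet normal 0.754 -0.633 -0.175
outer loop
vertex -0.667 -3.617 2.797
vertex -1.931 -5.055 2.551
vertex -0.767 -3.191 0.825
endloop
endfacet
facet normal -0.602 0.651 0.462
outer loop
vertex 0.154 -3.408 -0.847
vertex 1.55 -2.797 0.112
vertex 0.502 -2.166 -2.145
endloop
endfacet
facet normal -0.776 -0.339 -0.532
outer loop
vertex 1.11 -2.823 -2.612
vertex 0.154 -3.408 -0.847
vertex 0.502 -2.166 -2.145
endloop
endfacet
facet normal -0.603 0.651 0.462
outer loop
vertex 0.502 -2.166 -2.145
vertex 1.55 -2.797 0.112
vertex 1.897 -1.554 -1.187
endloop
endfacet
facet normal 0.189 0.679 -0.709
outer loop
vertex 1.897 -1.554 -1.187
vertex 1.11 -2.823 -2.612
vertex 0.502 -2.166 -2.145
endloop
endfacet
facet normal -0.190 -0.679 0.709
outer loop
vertex 0.154 -3.408 -0.847
vertex 2.158 -3.454 -0.355
vertex 1.55 -2.797 0.112
endloop
endfacet
facet normal -0.775 -0.340 -0.533
outer loop
vertex 0.763 -4.066 -1.313
vertex 0.154 -3.408 -0.847
vertex 1.11 -2.823 -2.612
endloop
endfacet
facet normal -0.190 -0.678 0.710
outer loop
vertex 0.763 -4.066 -1.313
vertex 2.158 -3.454 -0.355
vertex 0.154 -3.408 -0.847
endloop
endfacet
facet normal 0.776 0.340 0.532
outer loop
vertex 1.55 -2.797 0.112
vertex 2.158 -3.454 -0.355
vertex 1.897 -1.554 -1.187
endloop
endfacet
facet normal 0.190 0.679 -0.709
outer loop
vertex 2.506 -2.212 -1.653
vertex 1.11 -2.823 -2.612
vertex 1.897 -1.554 -1.187
endloop
endfacet
facet normal 0.775 0.340 0.533
outer loop
vertex 1.897 -1.554 -1.187
vertex 2.158 -3.454 -0.355
vertex 2.506 -2.212 -1.653
endloop
endfacet
facet normal 0.602 -0.651 -0.462
outer loop
vertex 2.506 -2.212 -1.653
vertex 0.763 -4.066 -1.313
vertex 1.11 -2.823 -2.612
endloop
endfacet
facet normal 0.603 -0.651 -0.461
outer loop
vertex 2.158 -3.454 -0.355
vertex 0.763 -4.066 -1.313
vertex 2.506 -2.212 -1.653
endloop
endfacet

endsolid


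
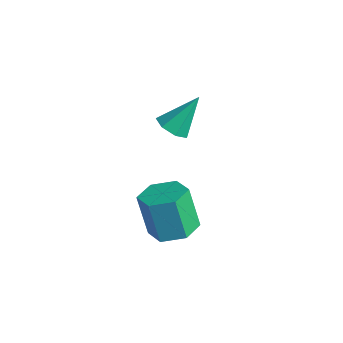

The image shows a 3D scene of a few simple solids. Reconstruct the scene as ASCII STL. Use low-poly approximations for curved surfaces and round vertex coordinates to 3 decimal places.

solid 
facet normal -0.142 -0.609 -0.781
outer loop
vertex 0.33 3.346 1.355
vertex -0.357 3.183 1.607
vertex -0.148 3.732 1.141
endloop
endfacet
facet normal 0.671 0.708 -0.222
outer loop
vertex 0.33 3.346 1.355
vertex -0.148 3.732 1.141
vertex -0.103 4.277 3.013
endloop
endfacet
facet normal -0.142 -0.608 -0.781
outer loop
vertex -0.148 3.732 1.141
vertex -0.357 3.183 1.607
vertex -0.784 3.705 1.278
endloop
endfacet
facet normal -0.100 0.956 -0.276
outer loop
vertex -0.148 3.732 1.141
vertex -0.784 3.705 1.278
vertex -0.103 4.277 3.013
endloop
endfacet
facet normal -0.141 -0.608 -0.782
outer loop
vertex -0.784 3.705 1.278
vertex -0.357 3.183 1.607
vertex -1.098 3.284 1.662
endloop
endfacet
facet normal -0.760 0.645 0.086
outer loop
vertex -0.784 3.705 1.278
vertex -1.098 3.284 1.662
vertex -0.103 4.277 3.013
endloop
endfacet
facet normal -0.141 -0.608 -0.781
outer loop
vertex -1.098 3.284 1.662
vertex -0.357 3.183 1.607
vertex -0.855 2.787 2.005
endloop
endfacet
facet normal -0.809 0.010 0.588
outer loop
vertex -1.098 3.284 1.662
vertex -0.855 2.787 2.005
vertex -0.103 4.277 3.013
endloop
endfacet
facet normal -0.141 -0.608 -0.781
outer loop
vertex -0.855 2.787 2.005
vertex -0.357 3.183 1.607
vertex -0.237 2.588 2.048
endloop
endfacet
facet normal -0.212 -0.472 0.856
outer loop
vertex -0.855 2.787 2.005
vertex -0.237 2.588 2.048
vertex -0.103 4.277 3.013
endloop
endfacet
facet normal -0.141 -0.608 -0.781
outer loop
vertex -0.237 2.588 2.048
vertex -0.357 3.183 1.607
vertex 0.29 2.837 1.759
endloop
endfacet
facet normal 0.582 -0.438 0.685
outer loop
vertex -0.237 2.588 2.048
vertex 0.29 2.837 1.759
vertex -0.103 4.277 3.013
endloop
endfacet
facet normal -0.142 -0.609 -0.781
outer loop
vertex 0.29 2.837 1.759
vertex -0.357 3.183 1.607
vertex 0.33 3.346 1.355
endloop
endfacet
facet normal 0.975 0.087 0.206
outer loop
vertex 0.29 2.837 1.759
vertex 0.33 3.346 1.355
vertex -0.103 4.277 3.013
endloop
endfacet
facet normal 0.330 0.031 -0.944
outer loop
vertex 4.692 0.512 1.306
vertex 4.143 -0.233 1.09
vertex 3.803 0.65 1.0
endloop
endfacet
facet normal 0.127 0.989 0.077
outer loop
vertex 4.692 0.512 1.306
vertex 3.803 0.65 1.0
vertex 4.107 0.457 2.986
endloop
endfacet
facet normal 0.127 0.989 0.077
outer loop
vertex 4.107 0.457 2.986
vertex 3.803 0.65 1.0
vertex 3.218 0.595 2.68
endloop
endfacet
facet normal -0.330 -0.030 0.944
outer loop
vertex 4.107 0.457 2.986
vertex 3.218 0.595 2.68
vertex 3.557 -0.287 2.77
endloop
endfacet
facet normal 0.329 0.030 -0.944
outer loop
vertex 3.803 0.65 1.0
vertex 4.143 -0.233 1.09
vertex 3.254 -0.094 0.785
endloop
endfacet
facet normal -0.747 0.620 -0.240
outer loop
vertex 3.803 0.65 1.0
vertex 3.254 -0.094 0.785
vertex 3.218 0.595 2.68
endloop
endfacet
facet normal -0.746 0.621 -0.240
outer loop
vertex 3.218 0.595 2.68
vertex 3.254 -0.094 0.785
vertex 2.668 -0.149 2.465
endloop
endfacet
facet normal -0.329 -0.030 0.944
outer loop
vertex 3.218 0.595 2.68
vertex 2.668 -0.149 2.465
vertex 3.557 -0.287 2.77
endloop
endfacet
facet normal 0.329 0.031 -0.944
outer loop
vertex 3.254 -0.094 0.785
vertex 4.143 -0.233 1.09
vertex 3.593 -0.977 0.874
endloop
endfacet
facet normal -0.874 -0.368 -0.317
outer loop
vertex 3.254 -0.094 0.785
vertex 3.593 -0.977 0.874
vertex 2.668 -0.149 2.465
endloop
endfacet
facet normal -0.874 -0.368 -0.316
outer loop
vertex 2.668 -0.149 2.465
vertex 3.593 -0.977 0.874
vertex 3.008 -1.032 2.554
endloop
endfacet
facet normal -0.329 -0.031 0.944
outer loop
vertex 2.668 -0.149 2.465
vertex 3.008 -1.032 2.554
vertex 3.557 -0.287 2.77
endloop
endfacet
facet normal 0.330 0.030 -0.944
outer loop
vertex 3.593 -0.977 0.874
vertex 4.143 -0.233 1.09
vertex 4.482 -1.115 1.18
endloop
endfacet
facet normal -0.127 -0.989 -0.077
outer loop
vertex 3.593 -0.977 0.874
vertex 4.482 -1.115 1.18
vertex 3.008 -1.032 2.554
endloop
endfacet
facet normal -0.127 -0.989 -0.077
outer loop
vertex 3.008 -1.032 2.554
vertex 4.482 -1.115 1.18
vertex 3.897 -1.17 2.86
endloop
endfacet
facet normal -0.330 -0.031 0.944
outer loop
vertex 3.008 -1.032 2.554
vertex 3.897 -1.17 2.86
vertex 3.557 -0.287 2.77
endloop
endfacet
facet normal 0.329 0.030 -0.944
outer loop
vertex 4.482 -1.115 1.18
vertex 4.143 -0.233 1.09
vertex 5.032 -0.371 1.395
endloop
endfacet
facet normal 0.746 -0.621 0.240
outer loop
vertex 4.482 -1.115 1.18
vertex 5.032 -0.371 1.395
vertex 3.897 -1.17 2.86
endloop
endfacet
facet normal 0.747 -0.620 0.240
outer loop
vertex 3.897 -1.17 2.86
vertex 5.032 -0.371 1.395
vertex 4.446 -0.426 3.075
endloop
endfacet
facet normal -0.329 -0.030 0.944
outer loop
vertex 3.897 -1.17 2.86
vertex 4.446 -0.426 3.075
vertex 3.557 -0.287 2.77
endloop
endfacet
facet normal 0.329 0.031 -0.944
outer loop
vertex 5.032 -0.371 1.395
vertex 4.143 -0.233 1.09
vertex 4.692 0.512 1.306
endloop
endfacet
facet normal 0.874 0.368 0.317
outer loop
vertex 5.032 -0.371 1.395
vertex 4.692 0.512 1.306
vertex 4.446 -0.426 3.075
endloop
endfacet
facet normal 0.874 0.368 0.317
outer loop
vertex 4.446 -0.426 3.075
vertex 4.692 0.512 1.306
vertex 4.107 0.457 2.986
endloop
endfacet
facet normal -0.329 -0.031 0.944
outer loop
vertex 4.446 -0.426 3.075
vertex 4.107 0.457 2.986
vertex 3.557 -0.287 2.77
endloop
endfacet

endsolid


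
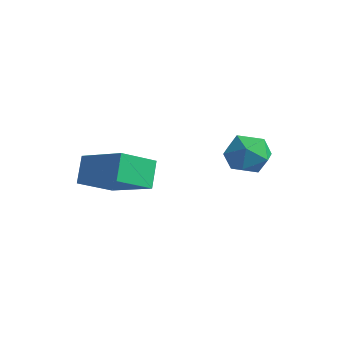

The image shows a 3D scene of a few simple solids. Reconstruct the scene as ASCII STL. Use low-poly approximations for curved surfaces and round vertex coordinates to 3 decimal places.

solid 
facet normal -0.872 0.479 -0.096
outer loop
vertex -2.558 1.396 -1.759
vertex -2.834 0.973 -1.363
vertex -2.567 1.506 -1.127
endloop
endfacet
facet normal -0.327 0.930 -0.167
outer loop
vertex -2.558 1.396 -1.759
vertex -2.567 1.506 -1.127
vertex -2.038 1.631 -1.467
endloop
endfacet
facet normal 0.080 0.702 -0.708
outer loop
vertex -2.558 1.396 -1.759
vertex -2.038 1.631 -1.467
vertex -1.977 1.174 -1.913
endloop
endfacet
facet normal -0.216 0.108 -0.970
outer loop
vertex -2.558 1.396 -1.759
vertex -1.977 1.174 -1.913
vertex -2.469 0.768 -1.849
endloop
endfacet
facet normal -0.805 -0.029 -0.592
outer loop
vertex -2.558 1.396 -1.759
vertex -2.469 0.768 -1.849
vertex -2.834 0.973 -1.363
endloop
endfacet
facet normal 0.064 0.900 0.431
outer loop
vertex -2.038 1.631 -1.467
vertex -2.567 1.506 -1.127
vertex -1.991 1.352 -0.891
endloop
endfacet
facet normal -0.821 0.169 0.546
outer loop
vertex -2.567 1.506 -1.127
vertex -2.834 0.973 -1.363
vertex -2.483 0.946 -0.827
endloop
endfacet
facet normal -0.711 -0.654 -0.259
outer loop
vertex -2.834 0.973 -1.363
vertex -2.469 0.768 -1.849
vertex -2.422 0.489 -1.273
endloop
endfacet
facet normal 0.242 -0.430 -0.870
outer loop
vertex -2.469 0.768 -1.849
vertex -1.977 1.174 -1.913
vertex -1.893 0.614 -1.613
endloop
endfacet
facet normal 0.721 0.531 -0.445
outer loop
vertex -1.977 1.174 -1.913
vertex -2.038 1.631 -1.467
vertex -1.626 1.147 -1.377
endloop
endfacet
facet normal 0.216 -0.108 0.970
outer loop
vertex -1.902 0.724 -0.981
vertex -1.991 1.352 -0.891
vertex -2.483 0.946 -0.827
endloop
endfacet
facet normal -0.080 -0.702 0.708
outer loop
vertex -1.902 0.724 -0.981
vertex -2.483 0.946 -0.827
vertex -2.422 0.489 -1.273
endloop
endfacet
facet normal 0.327 -0.930 0.167
outer loop
vertex -1.902 0.724 -0.981
vertex -2.422 0.489 -1.273
vertex -1.893 0.614 -1.613
endloop
endfacet
facet normal 0.872 -0.479 0.096
outer loop
vertex -1.902 0.724 -0.981
vertex -1.893 0.614 -1.613
vertex -1.626 1.147 -1.377
endloop
endfacet
facet normal 0.805 0.029 0.592
outer loop
vertex -1.902 0.724 -0.981
vertex -1.626 1.147 -1.377
vertex -1.991 1.352 -0.891
endloop
endfacet
facet normal -0.242 0.430 0.870
outer loop
vertex -2.483 0.946 -0.827
vertex -1.991 1.352 -0.891
vertex -2.567 1.506 -1.127
endloop
endfacet
facet normal -0.721 -0.531 0.445
outer loop
vertex -2.422 0.489 -1.273
vertex -2.483 0.946 -0.827
vertex -2.834 0.973 -1.363
endloop
endfacet
facet normal -0.064 -0.900 -0.431
outer loop
vertex -1.893 0.614 -1.613
vertex -2.422 0.489 -1.273
vertex -2.469 0.768 -1.849
endloop
endfacet
facet normal 0.821 -0.169 -0.546
outer loop
vertex -1.626 1.147 -1.377
vertex -1.893 0.614 -1.613
vertex -1.977 1.174 -1.913
endloop
endfacet
facet normal 0.711 0.654 0.259
outer loop
vertex -1.991 1.352 -0.891
vertex -1.626 1.147 -1.377
vertex -2.038 1.631 -1.467
endloop
endfacet
facet normal -0.922 -0.115 -0.370
outer loop
vertex -4.707 -1.853 -1.481
vertex -4.623 -0.911 -1.983
vertex -4.396 -2.231 -2.139
endloop
endfacet
facet normal -0.078 -0.880 0.468
outer loop
vertex -3.097 -2.069 -1.617
vertex -4.707 -1.853 -1.481
vertex -4.396 -2.231 -2.139
endloop
endfacet
facet normal -0.922 -0.115 -0.370
outer loop
vertex -4.396 -2.231 -2.139
vertex -4.623 -0.911 -1.983
vertex -4.312 -1.289 -2.641
endloop
endfacet
facet normal 0.380 -0.461 -0.802
outer loop
vertex -4.312 -1.289 -2.641
vertex -3.097 -2.069 -1.617
vertex -4.396 -2.231 -2.139
endloop
endfacet
facet normal -0.380 0.461 0.802
outer loop
vertex -4.707 -1.853 -1.481
vertex -3.324 -0.749 -1.461
vertex -4.623 -0.911 -1.983
endloop
endfacet
facet normal -0.078 -0.880 0.468
outer loop
vertex -3.408 -1.691 -0.959
vertex -4.707 -1.853 -1.481
vertex -3.097 -2.069 -1.617
endloop
endfacet
facet normal -0.380 0.461 0.802
outer loop
vertex -3.408 -1.691 -0.959
vertex -3.324 -0.749 -1.461
vertex -4.707 -1.853 -1.481
endloop
endfacet
facet normal 0.078 0.880 -0.468
outer loop
vertex -4.623 -0.911 -1.983
vertex -3.324 -0.749 -1.461
vertex -4.312 -1.289 -2.641
endloop
endfacet
facet normal 0.380 -0.461 -0.802
outer loop
vertex -3.013 -1.127 -2.119
vertex -3.097 -2.069 -1.617
vertex -4.312 -1.289 -2.641
endloop
endfacet
facet normal 0.078 0.880 -0.468
outer loop
vertex -4.312 -1.289 -2.641
vertex -3.324 -0.749 -1.461
vertex -3.013 -1.127 -2.119
endloop
endfacet
facet normal 0.922 0.115 0.370
outer loop
vertex -3.013 -1.127 -2.119
vertex -3.408 -1.691 -0.959
vertex -3.097 -2.069 -1.617
endloop
endfacet
facet normal 0.922 0.115 0.370
outer loop
vertex -3.324 -0.749 -1.461
vertex -3.408 -1.691 -0.959
vertex -3.013 -1.127 -2.119
endloop
endfacet

endsolid


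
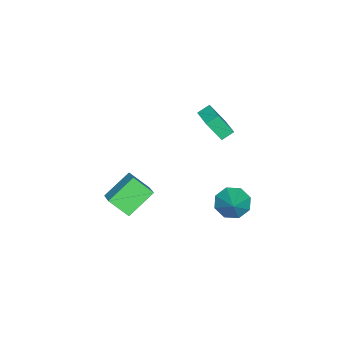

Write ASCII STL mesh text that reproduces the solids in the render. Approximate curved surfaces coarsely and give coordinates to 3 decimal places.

solid 
facet normal -0.740 -0.639 -0.209
outer loop
vertex -2.268 0.694 3.134
vertex -2.803 1.181 3.54
vertex -2.572 1.493 1.77
endloop
endfacet
facet normal 0.646 -0.587 -0.488
outer loop
vertex -1.477 2.439 2.08
vertex -2.268 0.694 3.134
vertex -2.572 1.493 1.77
endloop
endfacet
facet normal -0.740 -0.639 -0.209
outer loop
vertex -2.572 1.493 1.77
vertex -2.803 1.181 3.54
vertex -3.108 1.981 2.176
endloop
endfacet
facet normal -0.189 0.497 -0.847
outer loop
vertex -3.108 1.981 2.176
vertex -1.477 2.439 2.08
vertex -2.572 1.493 1.77
endloop
endfacet
facet normal 0.190 -0.497 0.847
outer loop
vertex -2.268 0.694 3.134
vertex -1.708 2.127 3.85
vertex -2.803 1.181 3.54
endloop
endfacet
facet normal 0.645 -0.588 -0.489
outer loop
vertex -1.172 1.639 3.444
vertex -2.268 0.694 3.134
vertex -1.477 2.439 2.08
endloop
endfacet
facet normal 0.189 -0.497 0.847
outer loop
vertex -1.172 1.639 3.444
vertex -1.708 2.127 3.85
vertex -2.268 0.694 3.134
endloop
endfacet
facet normal -0.645 0.587 0.489
outer loop
vertex -2.803 1.181 3.54
vertex -1.708 2.127 3.85
vertex -3.108 1.981 2.176
endloop
endfacet
facet normal -0.190 0.498 -0.847
outer loop
vertex -2.012 2.926 2.486
vertex -1.477 2.439 2.08
vertex -3.108 1.981 2.176
endloop
endfacet
facet normal -0.645 0.588 0.488
outer loop
vertex -3.108 1.981 2.176
vertex -1.708 2.127 3.85
vertex -2.012 2.926 2.486
endloop
endfacet
facet normal 0.740 0.639 0.209
outer loop
vertex -2.012 2.926 2.486
vertex -1.172 1.639 3.444
vertex -1.477 2.439 2.08
endloop
endfacet
facet normal 0.740 0.639 0.209
outer loop
vertex -1.708 2.127 3.85
vertex -1.172 1.639 3.444
vertex -2.012 2.926 2.486
endloop
endfacet
facet normal -0.706 0.427 0.565
outer loop
vertex -0.909 -2.79 -2.288
vertex 0.062 -2.085 -1.606
vertex -1.029 -1.633 -3.313
endloop
endfacet
facet normal -0.704 -0.511 -0.494
outer loop
vertex 0.398 -2.495 -4.454
vertex -0.909 -2.79 -2.288
vertex -1.029 -1.633 -3.313
endloop
endfacet
facet normal -0.707 0.426 0.565
outer loop
vertex -1.029 -1.633 -3.313
vertex 0.062 -2.085 -1.606
vertex -0.059 -0.928 -2.631
endloop
endfacet
facet normal -0.078 0.746 -0.661
outer loop
vertex -0.059 -0.928 -2.631
vertex 0.398 -2.495 -4.454
vertex -1.029 -1.633 -3.313
endloop
endfacet
facet normal 0.078 -0.746 0.661
outer loop
vertex -0.909 -2.79 -2.288
vertex 1.489 -2.947 -2.747
vertex 0.062 -2.085 -1.606
endloop
endfacet
facet normal -0.703 -0.511 -0.494
outer loop
vertex 0.519 -3.652 -3.429
vertex -0.909 -2.79 -2.288
vertex 0.398 -2.495 -4.454
endloop
endfacet
facet normal 0.078 -0.746 0.661
outer loop
vertex 0.519 -3.652 -3.429
vertex 1.489 -2.947 -2.747
vertex -0.909 -2.79 -2.288
endloop
endfacet
facet normal 0.704 0.511 0.494
outer loop
vertex 0.062 -2.085 -1.606
vertex 1.489 -2.947 -2.747
vertex -0.059 -0.928 -2.631
endloop
endfacet
facet normal -0.078 0.746 -0.661
outer loop
vertex 1.369 -1.79 -3.772
vertex 0.398 -2.495 -4.454
vertex -0.059 -0.928 -2.631
endloop
endfacet
facet normal 0.703 0.511 0.494
outer loop
vertex -0.059 -0.928 -2.631
vertex 1.489 -2.947 -2.747
vertex 1.369 -1.79 -3.772
endloop
endfacet
facet normal 0.706 -0.427 -0.565
outer loop
vertex 1.369 -1.79 -3.772
vertex 0.519 -3.652 -3.429
vertex 0.398 -2.495 -4.454
endloop
endfacet
facet normal 0.707 -0.427 -0.564
outer loop
vertex 1.489 -2.947 -2.747
vertex 0.519 -3.652 -3.429
vertex 1.369 -1.79 -3.772
endloop
endfacet
facet normal -0.733 -0.299 -0.611
outer loop
vertex -1.884 2.515 -5.228
vertex -2.597 2.716 -4.47
vertex -2.166 3.275 -5.261
endloop
endfacet
facet normal 0.855 0.299 -0.423
outer loop
vertex -1.884 2.515 -5.228
vertex -2.166 3.275 -5.261
vertex -1.203 3.284 -3.31
endloop
endfacet
facet normal -0.734 -0.298 -0.610
outer loop
vertex -2.166 3.275 -5.261
vertex -2.597 2.716 -4.47
vertex -2.7 3.708 -4.83
endloop
endfacet
facet normal 0.485 0.840 -0.243
outer loop
vertex -2.166 3.275 -5.261
vertex -2.7 3.708 -4.83
vertex -1.203 3.284 -3.31
endloop
endfacet
facet normal -0.733 -0.298 -0.611
outer loop
vertex -2.7 3.708 -4.83
vertex -2.597 2.716 -4.47
vertex -3.174 3.56 -4.189
endloop
endfacet
facet normal 0.027 0.969 0.244
outer loop
vertex -2.7 3.708 -4.83
vertex -3.174 3.56 -4.189
vertex -1.203 3.284 -3.31
endloop
endfacet
facet normal -0.734 -0.298 -0.611
outer loop
vertex -3.174 3.56 -4.189
vertex -2.597 2.716 -4.47
vertex -3.31 2.918 -3.712
endloop
endfacet
facet normal -0.249 0.611 0.751
outer loop
vertex -3.174 3.56 -4.189
vertex -3.31 2.918 -3.712
vertex -1.203 3.284 -3.31
endloop
endfacet
facet normal -0.734 -0.299 -0.610
outer loop
vertex -3.31 2.918 -3.712
vertex -2.597 2.716 -4.47
vertex -3.028 2.158 -3.679
endloop
endfacet
facet normal -0.183 -0.025 0.983
outer loop
vertex -3.31 2.918 -3.712
vertex -3.028 2.158 -3.679
vertex -1.203 3.284 -3.31
endloop
endfacet
facet normal -0.734 -0.299 -0.610
outer loop
vertex -3.028 2.158 -3.679
vertex -2.597 2.716 -4.47
vertex -2.493 1.725 -4.11
endloop
endfacet
facet normal 0.188 -0.567 0.802
outer loop
vertex -3.028 2.158 -3.679
vertex -2.493 1.725 -4.11
vertex -1.203 3.284 -3.31
endloop
endfacet
facet normal -0.734 -0.299 -0.610
outer loop
vertex -2.493 1.725 -4.11
vertex -2.597 2.716 -4.47
vertex -2.02 1.873 -4.751
endloop
endfacet
facet normal 0.645 -0.696 0.315
outer loop
vertex -2.493 1.725 -4.11
vertex -2.02 1.873 -4.751
vertex -1.203 3.284 -3.31
endloop
endfacet
facet normal -0.733 -0.298 -0.611
outer loop
vertex -2.02 1.873 -4.751
vertex -2.597 2.716 -4.47
vertex -1.884 2.515 -5.228
endloop
endfacet
facet normal 0.922 -0.338 -0.192
outer loop
vertex -2.02 1.873 -4.751
vertex -1.884 2.515 -5.228
vertex -1.203 3.284 -3.31
endloop
endfacet

endsolid


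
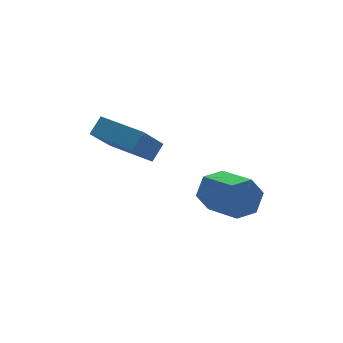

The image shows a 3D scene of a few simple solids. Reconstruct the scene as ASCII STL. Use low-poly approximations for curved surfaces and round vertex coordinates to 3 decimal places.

solid 
facet normal -0.404 0.854 -0.327
outer loop
vertex 1.611 2.374 -3.176
vertex 1.109 2.47 -2.305
vertex 2.032 2.869 -2.403
endloop
endfacet
facet normal 0.814 0.173 -0.554
outer loop
vertex 1.611 2.374 -3.176
vertex 2.032 2.869 -2.403
vertex 2.414 0.674 -2.526
endloop
endfacet
facet normal 0.815 0.173 -0.553
outer loop
vertex 2.414 0.674 -2.526
vertex 2.032 2.869 -2.403
vertex 2.834 1.168 -1.752
endloop
endfacet
facet normal 0.403 -0.855 0.327
outer loop
vertex 2.414 0.674 -2.526
vertex 2.834 1.168 -1.752
vertex 1.911 0.77 -1.655
endloop
endfacet
facet normal -0.404 0.854 -0.327
outer loop
vertex 2.032 2.869 -2.403
vertex 1.109 2.47 -2.305
vertex 1.529 2.965 -1.532
endloop
endfacet
facet normal 0.768 0.510 0.387
outer loop
vertex 2.032 2.869 -2.403
vertex 1.529 2.965 -1.532
vertex 2.834 1.168 -1.752
endloop
endfacet
facet normal 0.768 0.511 0.386
outer loop
vertex 2.834 1.168 -1.752
vertex 1.529 2.965 -1.532
vertex 2.332 1.264 -0.881
endloop
endfacet
facet normal 0.403 -0.855 0.326
outer loop
vertex 2.834 1.168 -1.752
vertex 2.332 1.264 -0.881
vertex 1.911 0.77 -1.655
endloop
endfacet
facet normal -0.404 0.854 -0.327
outer loop
vertex 1.529 2.965 -1.532
vertex 1.109 2.47 -2.305
vertex 0.606 2.566 -1.434
endloop
endfacet
facet normal -0.046 0.338 0.940
outer loop
vertex 1.529 2.965 -1.532
vertex 0.606 2.566 -1.434
vertex 2.332 1.264 -0.881
endloop
endfacet
facet normal -0.047 0.337 0.940
outer loop
vertex 2.332 1.264 -0.881
vertex 0.606 2.566 -1.434
vertex 1.409 0.866 -0.784
endloop
endfacet
facet normal 0.403 -0.855 0.326
outer loop
vertex 2.332 1.264 -0.881
vertex 1.409 0.866 -0.784
vertex 1.911 0.77 -1.655
endloop
endfacet
facet normal -0.403 0.855 -0.327
outer loop
vertex 0.606 2.566 -1.434
vertex 1.109 2.47 -2.305
vertex 0.186 2.072 -2.208
endloop
endfacet
facet normal -0.815 -0.174 0.553
outer loop
vertex 0.606 2.566 -1.434
vertex 0.186 2.072 -2.208
vertex 1.409 0.866 -0.784
endloop
endfacet
facet normal -0.815 -0.172 0.554
outer loop
vertex 1.409 0.866 -0.784
vertex 0.186 2.072 -2.208
vertex 0.988 0.371 -1.557
endloop
endfacet
facet normal 0.404 -0.854 0.327
outer loop
vertex 1.409 0.866 -0.784
vertex 0.988 0.371 -1.557
vertex 1.911 0.77 -1.655
endloop
endfacet
facet normal -0.403 0.855 -0.326
outer loop
vertex 0.186 2.072 -2.208
vertex 1.109 2.47 -2.305
vertex 0.688 1.976 -3.079
endloop
endfacet
facet normal -0.768 -0.510 -0.387
outer loop
vertex 0.186 2.072 -2.208
vertex 0.688 1.976 -3.079
vertex 0.988 0.371 -1.557
endloop
endfacet
facet normal -0.768 -0.511 -0.387
outer loop
vertex 0.988 0.371 -1.557
vertex 0.688 1.976 -3.079
vertex 1.491 0.275 -2.428
endloop
endfacet
facet normal 0.404 -0.854 0.327
outer loop
vertex 0.988 0.371 -1.557
vertex 1.491 0.275 -2.428
vertex 1.911 0.77 -1.655
endloop
endfacet
facet normal -0.403 0.855 -0.326
outer loop
vertex 0.688 1.976 -3.079
vertex 1.109 2.47 -2.305
vertex 1.611 2.374 -3.176
endloop
endfacet
facet normal 0.047 -0.338 -0.940
outer loop
vertex 0.688 1.976 -3.079
vertex 1.611 2.374 -3.176
vertex 1.491 0.275 -2.428
endloop
endfacet
facet normal 0.046 -0.338 -0.940
outer loop
vertex 1.491 0.275 -2.428
vertex 1.611 2.374 -3.176
vertex 2.414 0.674 -2.526
endloop
endfacet
facet normal 0.404 -0.854 0.327
outer loop
vertex 1.491 0.275 -2.428
vertex 2.414 0.674 -2.526
vertex 1.911 0.77 -1.655
endloop
endfacet
facet normal -0.477 -0.435 0.764
outer loop
vertex -2.032 1.805 2.387
vertex -3.499 3.431 2.396
vertex -2.59 1.306 1.754
endloop
endfacet
facet normal 0.669 -0.743 -0.005
outer loop
vertex -1.621 2.189 0.204
vertex -2.032 1.805 2.387
vertex -2.59 1.306 1.754
endloop
endfacet
facet normal -0.477 -0.435 0.764
outer loop
vertex -2.59 1.306 1.754
vertex -3.499 3.431 2.396
vertex -4.056 2.932 1.764
endloop
endfacet
facet normal -0.569 -0.509 -0.646
outer loop
vertex -4.056 2.932 1.764
vertex -1.621 2.189 0.204
vertex -2.59 1.306 1.754
endloop
endfacet
facet normal 0.569 0.509 0.646
outer loop
vertex -2.032 1.805 2.387
vertex -2.53 4.314 0.846
vertex -3.499 3.431 2.396
endloop
endfacet
facet normal 0.670 -0.742 -0.004
outer loop
vertex -1.064 2.688 0.836
vertex -2.032 1.805 2.387
vertex -1.621 2.189 0.204
endloop
endfacet
facet normal 0.569 0.509 0.645
outer loop
vertex -1.064 2.688 0.836
vertex -2.53 4.314 0.846
vertex -2.032 1.805 2.387
endloop
endfacet
facet normal -0.670 0.742 0.004
outer loop
vertex -3.499 3.431 2.396
vertex -2.53 4.314 0.846
vertex -4.056 2.932 1.764
endloop
endfacet
facet normal -0.569 -0.510 -0.645
outer loop
vertex -3.088 3.815 0.213
vertex -1.621 2.189 0.204
vertex -4.056 2.932 1.764
endloop
endfacet
facet normal -0.670 0.743 0.005
outer loop
vertex -4.056 2.932 1.764
vertex -2.53 4.314 0.846
vertex -3.088 3.815 0.213
endloop
endfacet
facet normal 0.477 0.435 -0.764
outer loop
vertex -3.088 3.815 0.213
vertex -1.064 2.688 0.836
vertex -1.621 2.189 0.204
endloop
endfacet
facet normal 0.477 0.435 -0.764
outer loop
vertex -2.53 4.314 0.846
vertex -1.064 2.688 0.836
vertex -3.088 3.815 0.213
endloop
endfacet

endsolid


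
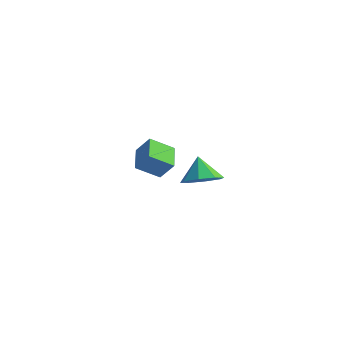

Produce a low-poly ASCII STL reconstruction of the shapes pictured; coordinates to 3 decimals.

solid 
facet normal 0.433 -0.306 -0.848
outer loop
vertex 4.195 -2.44 2.329
vertex 3.344 -2.298 1.843
vertex 4.137 -1.74 2.047
endloop
endfacet
facet normal 0.504 0.358 0.786
outer loop
vertex 4.195 -2.44 2.329
vertex 4.137 -1.74 2.047
vertex 2.756 -1.882 2.997
endloop
endfacet
facet normal 0.433 -0.306 -0.848
outer loop
vertex 4.137 -1.74 2.047
vertex 3.344 -2.298 1.843
vertex 3.614 -1.366 1.645
endloop
endfacet
facet normal 0.240 0.846 0.475
outer loop
vertex 4.137 -1.74 2.047
vertex 3.614 -1.366 1.645
vertex 2.756 -1.882 2.997
endloop
endfacet
facet normal 0.432 -0.305 -0.848
outer loop
vertex 3.614 -1.366 1.645
vertex 3.344 -2.298 1.843
vertex 2.933 -1.538 1.36
endloop
endfacet
facet normal -0.306 0.938 0.164
outer loop
vertex 3.614 -1.366 1.645
vertex 2.933 -1.538 1.36
vertex 2.756 -1.882 2.997
endloop
endfacet
facet normal 0.433 -0.305 -0.848
outer loop
vertex 2.933 -1.538 1.36
vertex 3.344 -2.298 1.843
vertex 2.494 -2.155 1.358
endloop
endfacet
facet normal -0.814 0.579 0.034
outer loop
vertex 2.933 -1.538 1.36
vertex 2.494 -2.155 1.358
vertex 2.756 -1.882 2.997
endloop
endfacet
facet normal 0.433 -0.305 -0.848
outer loop
vertex 2.494 -2.155 1.358
vertex 3.344 -2.298 1.843
vertex 2.552 -2.856 1.64
endloop
endfacet
facet normal -0.987 -0.017 0.161
outer loop
vertex 2.494 -2.155 1.358
vertex 2.552 -2.856 1.64
vertex 2.756 -1.882 2.997
endloop
endfacet
facet normal 0.433 -0.306 -0.848
outer loop
vertex 2.552 -2.856 1.64
vertex 3.344 -2.298 1.843
vertex 3.075 -3.23 2.042
endloop
endfacet
facet normal -0.723 -0.505 0.471
outer loop
vertex 2.552 -2.856 1.64
vertex 3.075 -3.23 2.042
vertex 2.756 -1.882 2.997
endloop
endfacet
facet normal 0.432 -0.306 -0.848
outer loop
vertex 3.075 -3.23 2.042
vertex 3.344 -2.298 1.843
vertex 3.756 -3.058 2.327
endloop
endfacet
facet normal -0.177 -0.597 0.783
outer loop
vertex 3.075 -3.23 2.042
vertex 3.756 -3.058 2.327
vertex 2.756 -1.882 2.997
endloop
endfacet
facet normal 0.433 -0.305 -0.848
outer loop
vertex 3.756 -3.058 2.327
vertex 3.344 -2.298 1.843
vertex 4.195 -2.44 2.329
endloop
endfacet
facet normal 0.331 -0.238 0.913
outer loop
vertex 3.756 -3.058 2.327
vertex 4.195 -2.44 2.329
vertex 2.756 -1.882 2.997
endloop
endfacet
facet normal -0.522 -0.670 0.528
outer loop
vertex -1.873 0.152 0.843
vertex -2.782 1.26 1.35
vertex -2.604 -0.018 -0.094
endloop
endfacet
facet normal 0.598 -0.729 -0.334
outer loop
vertex -1.858 0.94 -0.85
vertex -1.873 0.152 0.843
vertex -2.604 -0.018 -0.094
endloop
endfacet
facet normal -0.522 -0.670 0.528
outer loop
vertex -2.604 -0.018 -0.094
vertex -2.782 1.26 1.35
vertex -3.513 1.09 0.413
endloop
endfacet
facet normal -0.609 -0.142 -0.781
outer loop
vertex -3.513 1.09 0.413
vertex -1.858 0.94 -0.85
vertex -2.604 -0.018 -0.094
endloop
endfacet
facet normal 0.609 0.142 0.781
outer loop
vertex -1.873 0.152 0.843
vertex -2.036 2.218 0.594
vertex -2.782 1.26 1.35
endloop
endfacet
facet normal 0.598 -0.729 -0.334
outer loop
vertex -1.127 1.11 0.087
vertex -1.873 0.152 0.843
vertex -1.858 0.94 -0.85
endloop
endfacet
facet normal 0.609 0.142 0.781
outer loop
vertex -1.127 1.11 0.087
vertex -2.036 2.218 0.594
vertex -1.873 0.152 0.843
endloop
endfacet
facet normal -0.598 0.729 0.334
outer loop
vertex -2.782 1.26 1.35
vertex -2.036 2.218 0.594
vertex -3.513 1.09 0.413
endloop
endfacet
facet normal -0.609 -0.142 -0.781
outer loop
vertex -2.767 2.048 -0.343
vertex -1.858 0.94 -0.85
vertex -3.513 1.09 0.413
endloop
endfacet
facet normal -0.598 0.729 0.334
outer loop
vertex -3.513 1.09 0.413
vertex -2.036 2.218 0.594
vertex -2.767 2.048 -0.343
endloop
endfacet
facet normal 0.522 0.670 -0.528
outer loop
vertex -2.767 2.048 -0.343
vertex -1.127 1.11 0.087
vertex -1.858 0.94 -0.85
endloop
endfacet
facet normal 0.522 0.670 -0.528
outer loop
vertex -2.036 2.218 0.594
vertex -1.127 1.11 0.087
vertex -2.767 2.048 -0.343
endloop
endfacet

endsolid
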